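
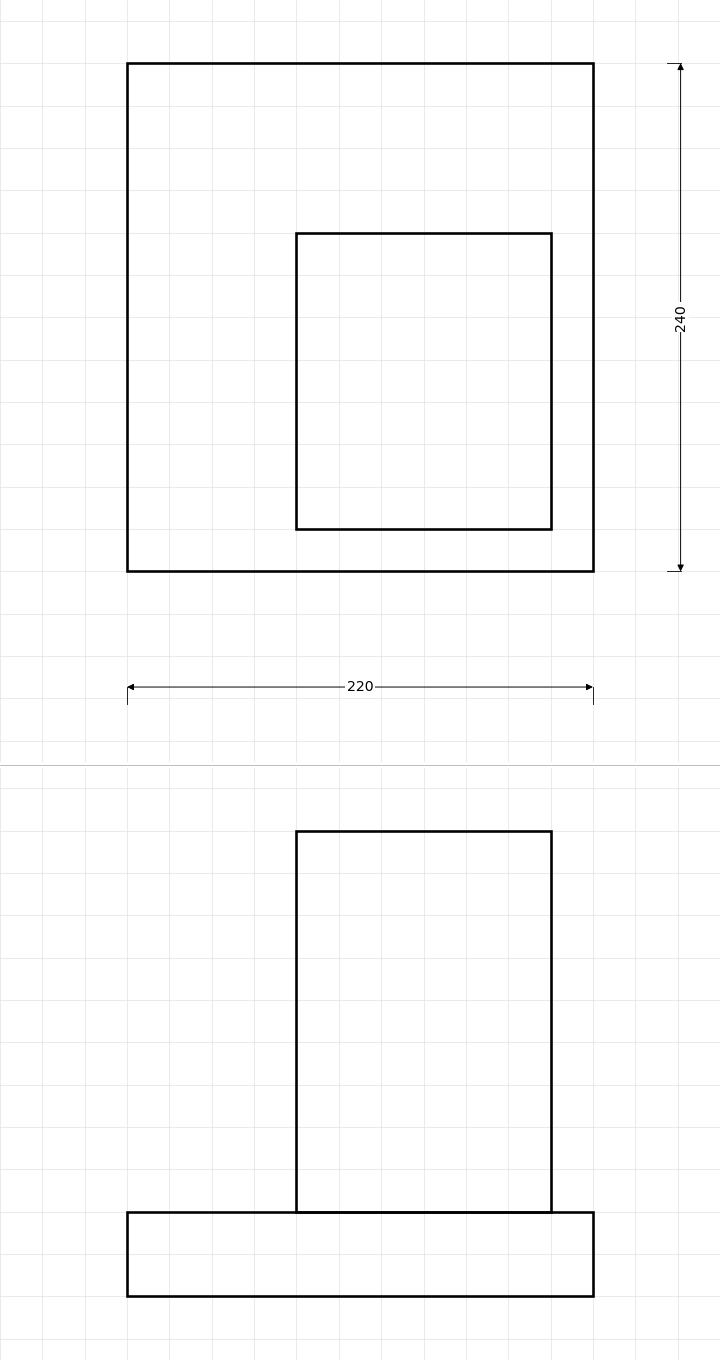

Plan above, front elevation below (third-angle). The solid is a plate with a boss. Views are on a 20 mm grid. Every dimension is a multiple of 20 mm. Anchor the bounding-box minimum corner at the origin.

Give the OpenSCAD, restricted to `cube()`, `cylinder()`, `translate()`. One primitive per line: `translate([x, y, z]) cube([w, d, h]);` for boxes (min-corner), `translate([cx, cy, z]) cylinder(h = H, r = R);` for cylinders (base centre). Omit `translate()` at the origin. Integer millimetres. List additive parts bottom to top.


cube([220, 240, 40]);
translate([80, 20, 40]) cube([120, 140, 180]);


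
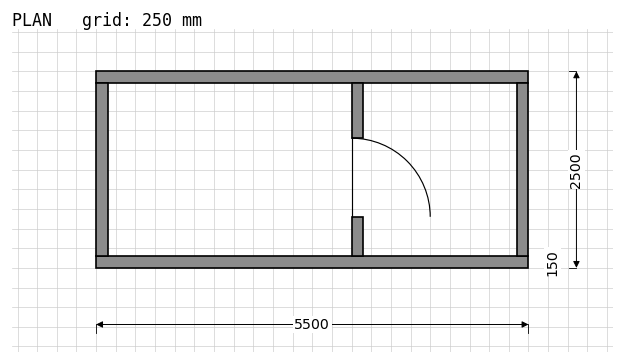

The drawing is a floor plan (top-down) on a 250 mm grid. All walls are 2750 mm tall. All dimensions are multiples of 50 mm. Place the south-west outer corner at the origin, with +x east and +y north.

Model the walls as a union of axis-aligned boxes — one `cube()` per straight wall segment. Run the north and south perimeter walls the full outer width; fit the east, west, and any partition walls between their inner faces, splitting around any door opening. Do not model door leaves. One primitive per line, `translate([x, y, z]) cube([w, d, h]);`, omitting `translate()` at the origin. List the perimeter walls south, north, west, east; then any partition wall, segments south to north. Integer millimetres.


cube([5500, 150, 2750]);
translate([0, 2350, 0]) cube([5500, 150, 2750]);
translate([0, 150, 0]) cube([150, 2200, 2750]);
translate([5350, 150, 0]) cube([150, 2200, 2750]);
translate([3250, 150, 0]) cube([150, 500, 2750]);
translate([3250, 1650, 0]) cube([150, 700, 2750]);


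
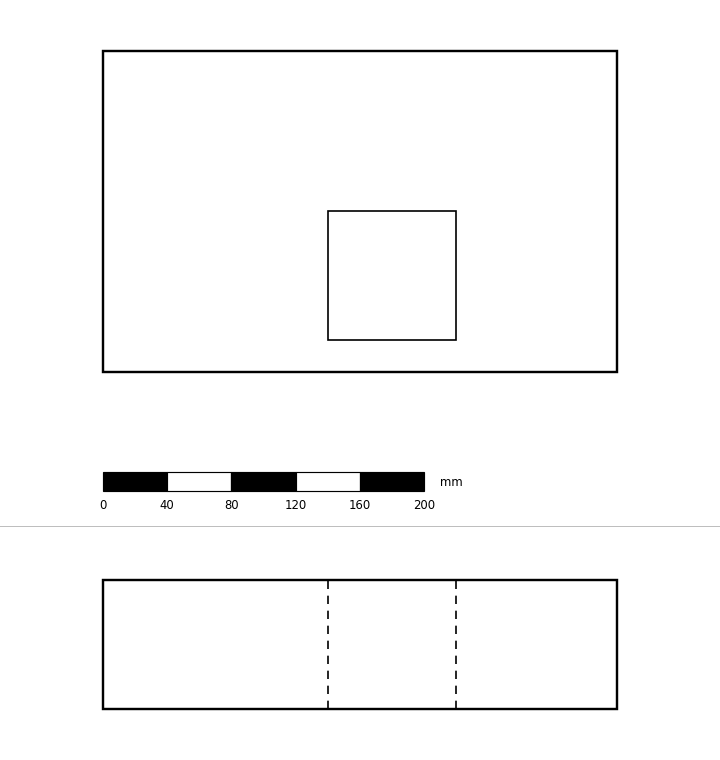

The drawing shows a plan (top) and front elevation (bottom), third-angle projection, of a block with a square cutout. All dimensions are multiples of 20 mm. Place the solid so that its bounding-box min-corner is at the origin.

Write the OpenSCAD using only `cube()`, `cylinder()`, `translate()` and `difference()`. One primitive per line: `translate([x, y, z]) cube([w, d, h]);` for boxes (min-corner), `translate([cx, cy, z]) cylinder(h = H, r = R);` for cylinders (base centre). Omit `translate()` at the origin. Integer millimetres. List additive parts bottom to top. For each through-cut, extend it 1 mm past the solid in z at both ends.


difference() {
  cube([320, 200, 80]);
  translate([140, 20, -1]) cube([80, 80, 82]);
}


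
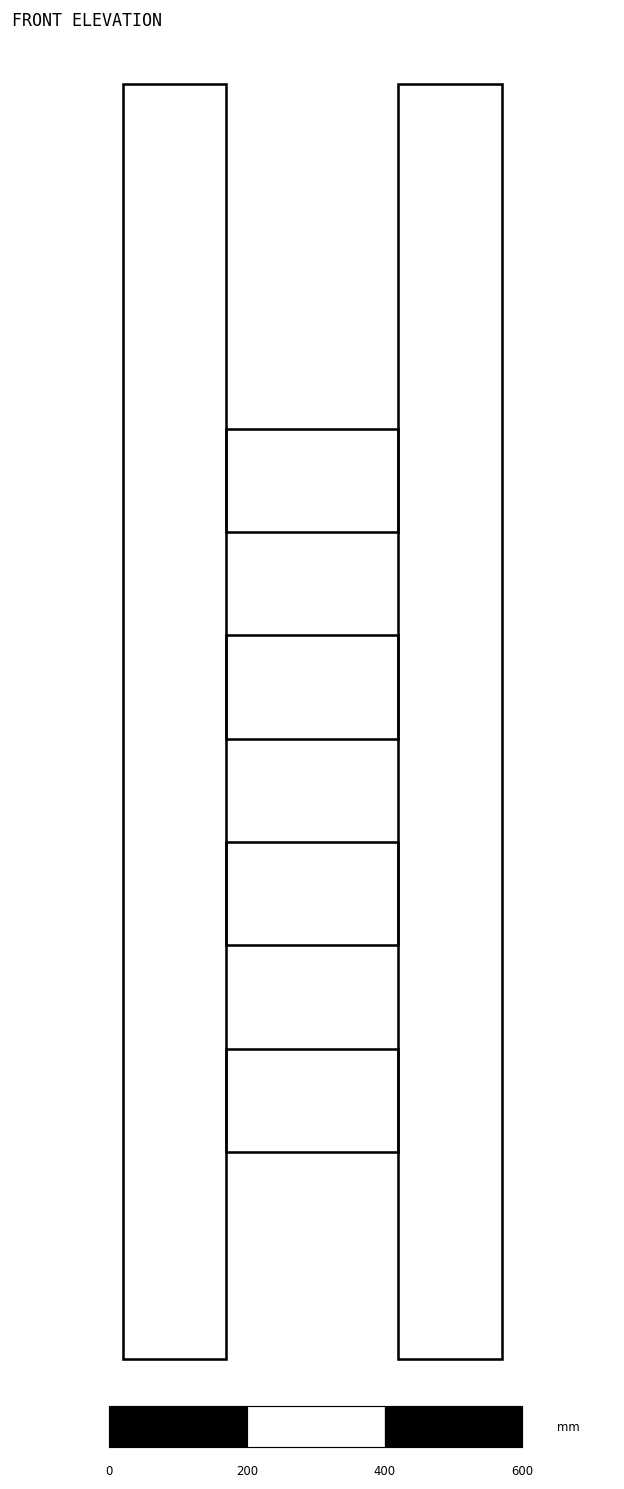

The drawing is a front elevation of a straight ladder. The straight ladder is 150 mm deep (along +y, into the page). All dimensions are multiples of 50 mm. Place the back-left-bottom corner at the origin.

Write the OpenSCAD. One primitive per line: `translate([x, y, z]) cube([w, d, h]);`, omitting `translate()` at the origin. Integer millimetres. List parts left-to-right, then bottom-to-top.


cube([150, 150, 1850]);
translate([150, 0, 300]) cube([250, 150, 150]);
translate([150, 0, 600]) cube([250, 150, 150]);
translate([150, 0, 900]) cube([250, 150, 150]);
translate([150, 0, 1200]) cube([250, 150, 150]);
translate([400, 0, 0]) cube([150, 150, 1850]);


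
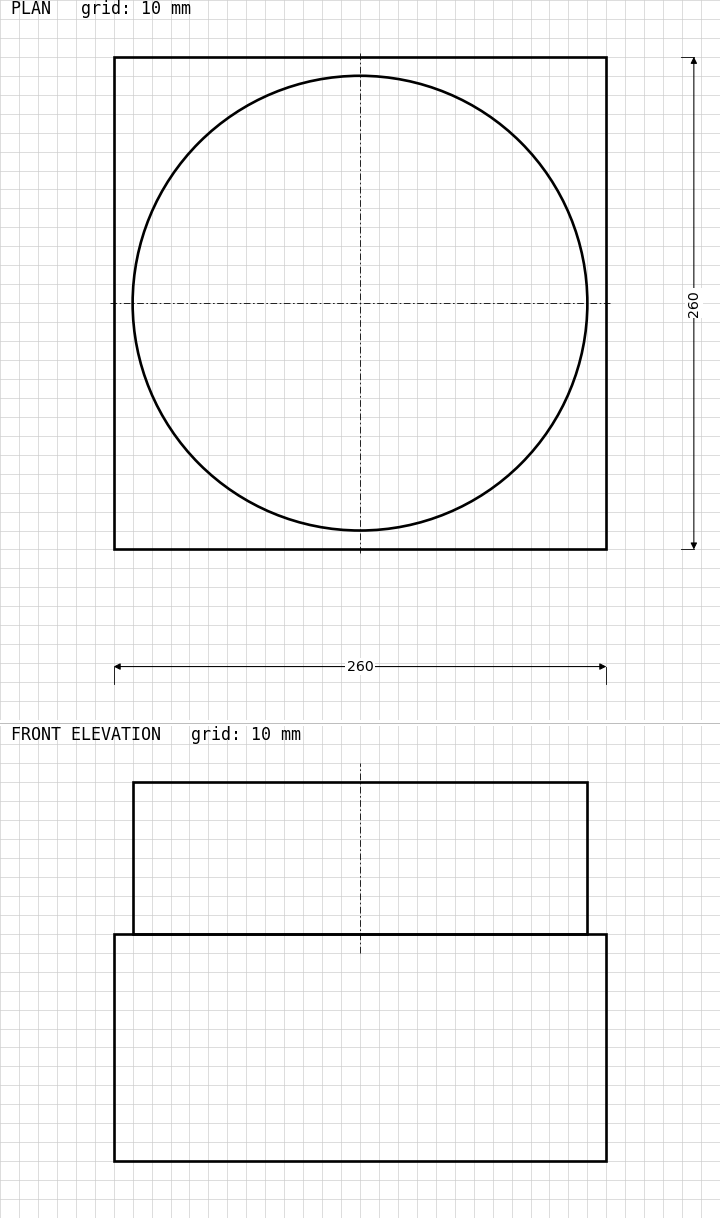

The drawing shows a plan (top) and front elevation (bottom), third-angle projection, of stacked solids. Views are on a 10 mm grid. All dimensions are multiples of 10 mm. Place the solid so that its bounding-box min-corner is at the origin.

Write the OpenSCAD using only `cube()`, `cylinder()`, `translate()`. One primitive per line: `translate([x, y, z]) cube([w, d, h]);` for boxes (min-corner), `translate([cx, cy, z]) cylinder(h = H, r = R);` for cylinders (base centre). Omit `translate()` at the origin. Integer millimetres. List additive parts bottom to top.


cube([260, 260, 120]);
translate([130, 130, 120]) cylinder(h = 80, r = 120);


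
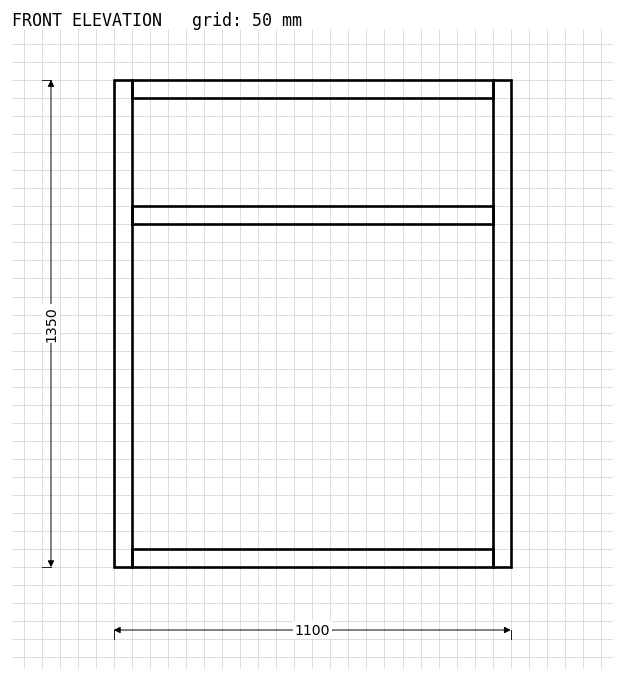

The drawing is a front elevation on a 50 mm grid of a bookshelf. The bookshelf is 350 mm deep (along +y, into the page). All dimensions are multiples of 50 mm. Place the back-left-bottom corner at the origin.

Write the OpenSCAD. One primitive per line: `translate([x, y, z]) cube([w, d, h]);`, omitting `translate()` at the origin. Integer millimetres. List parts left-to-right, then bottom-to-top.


cube([50, 350, 1350]);
translate([50, 0, 0]) cube([1000, 350, 50]);
translate([50, 0, 950]) cube([1000, 350, 50]);
translate([50, 0, 1300]) cube([1000, 350, 50]);
translate([1050, 0, 0]) cube([50, 350, 1350]);


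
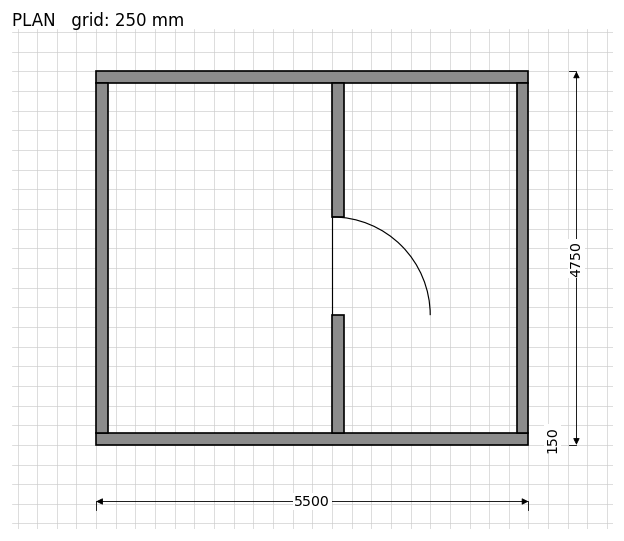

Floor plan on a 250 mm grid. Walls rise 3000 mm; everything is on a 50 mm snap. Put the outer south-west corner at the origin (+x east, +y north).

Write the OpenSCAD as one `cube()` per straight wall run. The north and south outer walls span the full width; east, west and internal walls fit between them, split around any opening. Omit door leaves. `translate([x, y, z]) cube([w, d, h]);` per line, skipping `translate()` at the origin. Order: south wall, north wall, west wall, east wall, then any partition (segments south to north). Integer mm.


cube([5500, 150, 3000]);
translate([0, 4600, 0]) cube([5500, 150, 3000]);
translate([0, 150, 0]) cube([150, 4450, 3000]);
translate([5350, 150, 0]) cube([150, 4450, 3000]);
translate([3000, 150, 0]) cube([150, 1500, 3000]);
translate([3000, 2900, 0]) cube([150, 1700, 3000]);


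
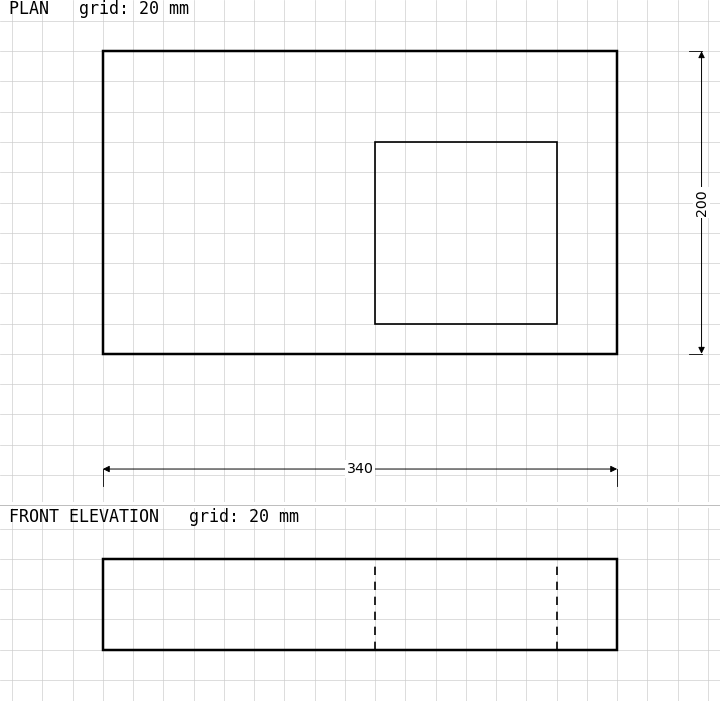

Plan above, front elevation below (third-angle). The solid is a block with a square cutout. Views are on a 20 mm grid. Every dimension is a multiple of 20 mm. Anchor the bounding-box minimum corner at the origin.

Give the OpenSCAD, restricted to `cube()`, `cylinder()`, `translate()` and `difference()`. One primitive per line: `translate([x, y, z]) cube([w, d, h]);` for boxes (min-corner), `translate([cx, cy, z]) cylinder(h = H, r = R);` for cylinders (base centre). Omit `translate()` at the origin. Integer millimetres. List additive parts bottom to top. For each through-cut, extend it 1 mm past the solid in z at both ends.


difference() {
  cube([340, 200, 60]);
  translate([180, 20, -1]) cube([120, 120, 62]);
}


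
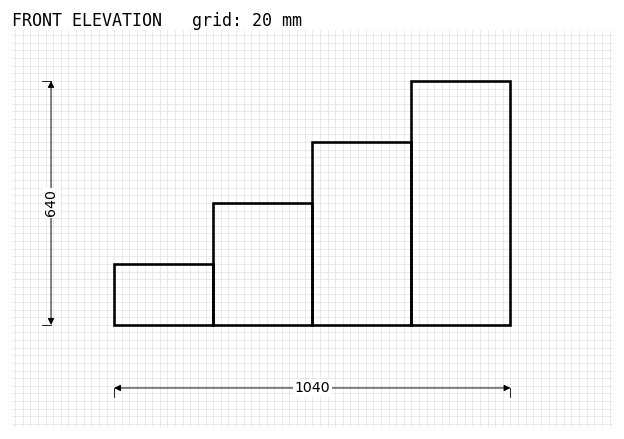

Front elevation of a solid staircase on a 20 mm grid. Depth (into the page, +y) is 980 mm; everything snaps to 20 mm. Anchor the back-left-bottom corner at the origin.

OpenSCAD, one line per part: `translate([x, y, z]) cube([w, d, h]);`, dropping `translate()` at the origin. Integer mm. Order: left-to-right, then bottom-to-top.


cube([260, 980, 160]);
translate([260, 0, 0]) cube([260, 980, 320]);
translate([520, 0, 0]) cube([260, 980, 480]);
translate([780, 0, 0]) cube([260, 980, 640]);


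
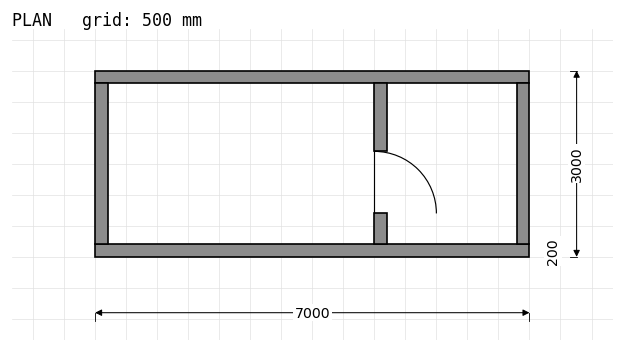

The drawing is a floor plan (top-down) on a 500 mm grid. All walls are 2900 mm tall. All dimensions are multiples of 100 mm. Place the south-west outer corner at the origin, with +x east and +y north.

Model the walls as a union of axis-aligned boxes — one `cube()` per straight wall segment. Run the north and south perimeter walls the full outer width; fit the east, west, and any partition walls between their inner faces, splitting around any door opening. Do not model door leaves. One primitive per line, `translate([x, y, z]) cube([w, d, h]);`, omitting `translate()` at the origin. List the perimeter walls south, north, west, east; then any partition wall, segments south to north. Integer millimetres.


cube([7000, 200, 2900]);
translate([0, 2800, 0]) cube([7000, 200, 2900]);
translate([0, 200, 0]) cube([200, 2600, 2900]);
translate([6800, 200, 0]) cube([200, 2600, 2900]);
translate([4500, 200, 0]) cube([200, 500, 2900]);
translate([4500, 1700, 0]) cube([200, 1100, 2900]);


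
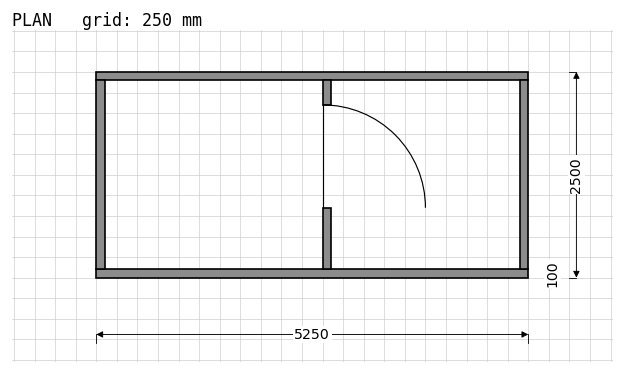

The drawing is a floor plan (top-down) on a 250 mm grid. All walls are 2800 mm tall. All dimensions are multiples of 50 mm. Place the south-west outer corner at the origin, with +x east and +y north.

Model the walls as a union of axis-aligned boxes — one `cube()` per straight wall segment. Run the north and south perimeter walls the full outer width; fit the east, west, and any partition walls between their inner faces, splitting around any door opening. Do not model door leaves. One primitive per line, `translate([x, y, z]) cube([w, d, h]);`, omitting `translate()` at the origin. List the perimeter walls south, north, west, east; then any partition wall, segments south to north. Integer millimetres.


cube([5250, 100, 2800]);
translate([0, 2400, 0]) cube([5250, 100, 2800]);
translate([0, 100, 0]) cube([100, 2300, 2800]);
translate([5150, 100, 0]) cube([100, 2300, 2800]);
translate([2750, 100, 0]) cube([100, 750, 2800]);
translate([2750, 2100, 0]) cube([100, 300, 2800]);


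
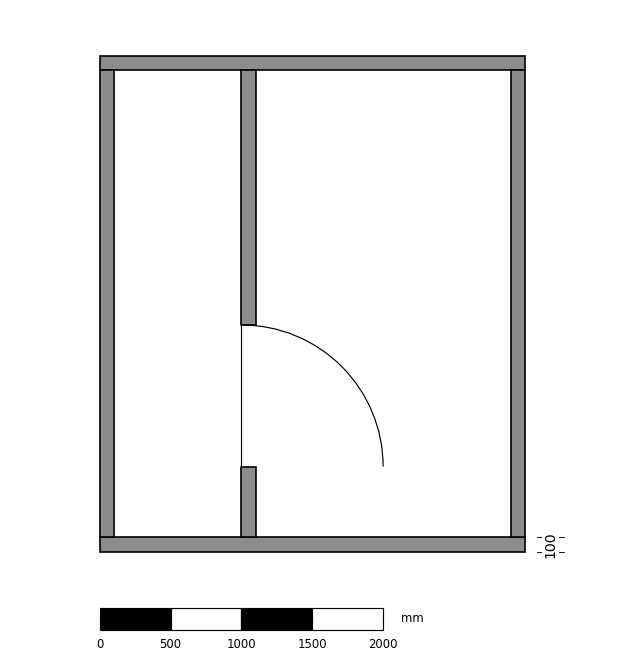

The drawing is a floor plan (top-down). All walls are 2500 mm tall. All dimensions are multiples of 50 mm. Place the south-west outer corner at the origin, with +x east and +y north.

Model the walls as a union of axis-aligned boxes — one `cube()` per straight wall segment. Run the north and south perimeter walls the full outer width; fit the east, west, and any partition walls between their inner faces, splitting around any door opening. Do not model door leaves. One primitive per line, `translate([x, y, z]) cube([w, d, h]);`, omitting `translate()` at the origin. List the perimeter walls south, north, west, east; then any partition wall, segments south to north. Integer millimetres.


cube([3000, 100, 2500]);
translate([0, 3400, 0]) cube([3000, 100, 2500]);
translate([0, 100, 0]) cube([100, 3300, 2500]);
translate([2900, 100, 0]) cube([100, 3300, 2500]);
translate([1000, 100, 0]) cube([100, 500, 2500]);
translate([1000, 1600, 0]) cube([100, 1800, 2500]);


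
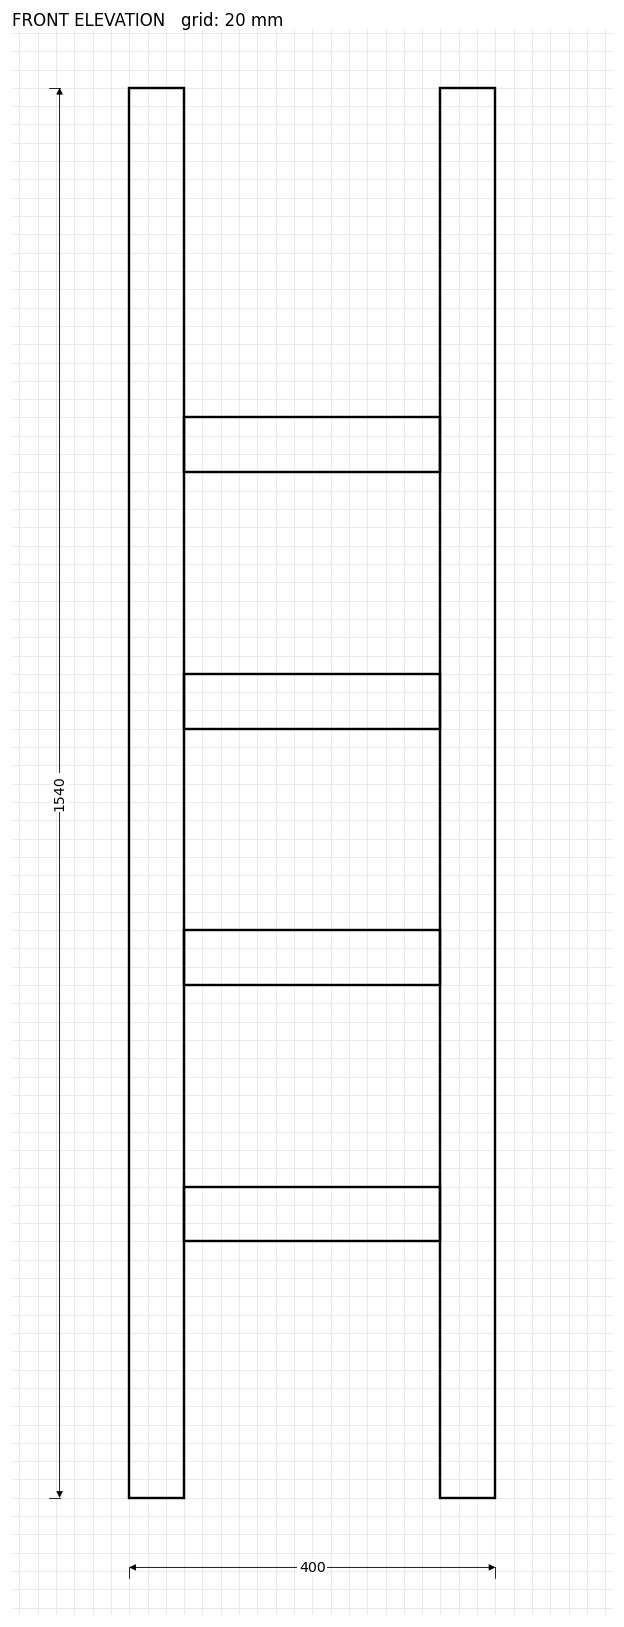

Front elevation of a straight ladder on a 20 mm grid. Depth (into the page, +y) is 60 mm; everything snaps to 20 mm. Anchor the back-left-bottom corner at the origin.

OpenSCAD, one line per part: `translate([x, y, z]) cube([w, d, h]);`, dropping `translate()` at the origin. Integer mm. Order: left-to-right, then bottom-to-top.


cube([60, 60, 1540]);
translate([60, 0, 280]) cube([280, 60, 60]);
translate([60, 0, 560]) cube([280, 60, 60]);
translate([60, 0, 840]) cube([280, 60, 60]);
translate([60, 0, 1120]) cube([280, 60, 60]);
translate([340, 0, 0]) cube([60, 60, 1540]);


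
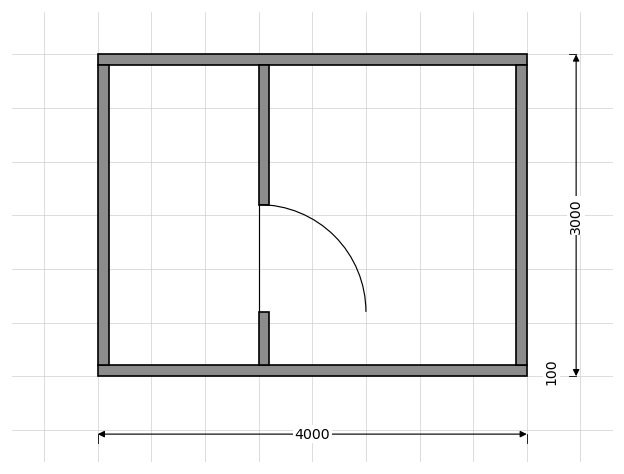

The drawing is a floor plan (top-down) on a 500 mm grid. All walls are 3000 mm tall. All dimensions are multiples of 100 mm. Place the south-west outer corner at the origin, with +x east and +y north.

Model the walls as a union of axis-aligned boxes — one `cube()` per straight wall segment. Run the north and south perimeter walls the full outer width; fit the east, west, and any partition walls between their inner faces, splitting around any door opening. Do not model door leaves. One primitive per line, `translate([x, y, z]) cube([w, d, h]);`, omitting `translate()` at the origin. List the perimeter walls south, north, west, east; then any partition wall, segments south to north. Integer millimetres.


cube([4000, 100, 3000]);
translate([0, 2900, 0]) cube([4000, 100, 3000]);
translate([0, 100, 0]) cube([100, 2800, 3000]);
translate([3900, 100, 0]) cube([100, 2800, 3000]);
translate([1500, 100, 0]) cube([100, 500, 3000]);
translate([1500, 1600, 0]) cube([100, 1300, 3000]);


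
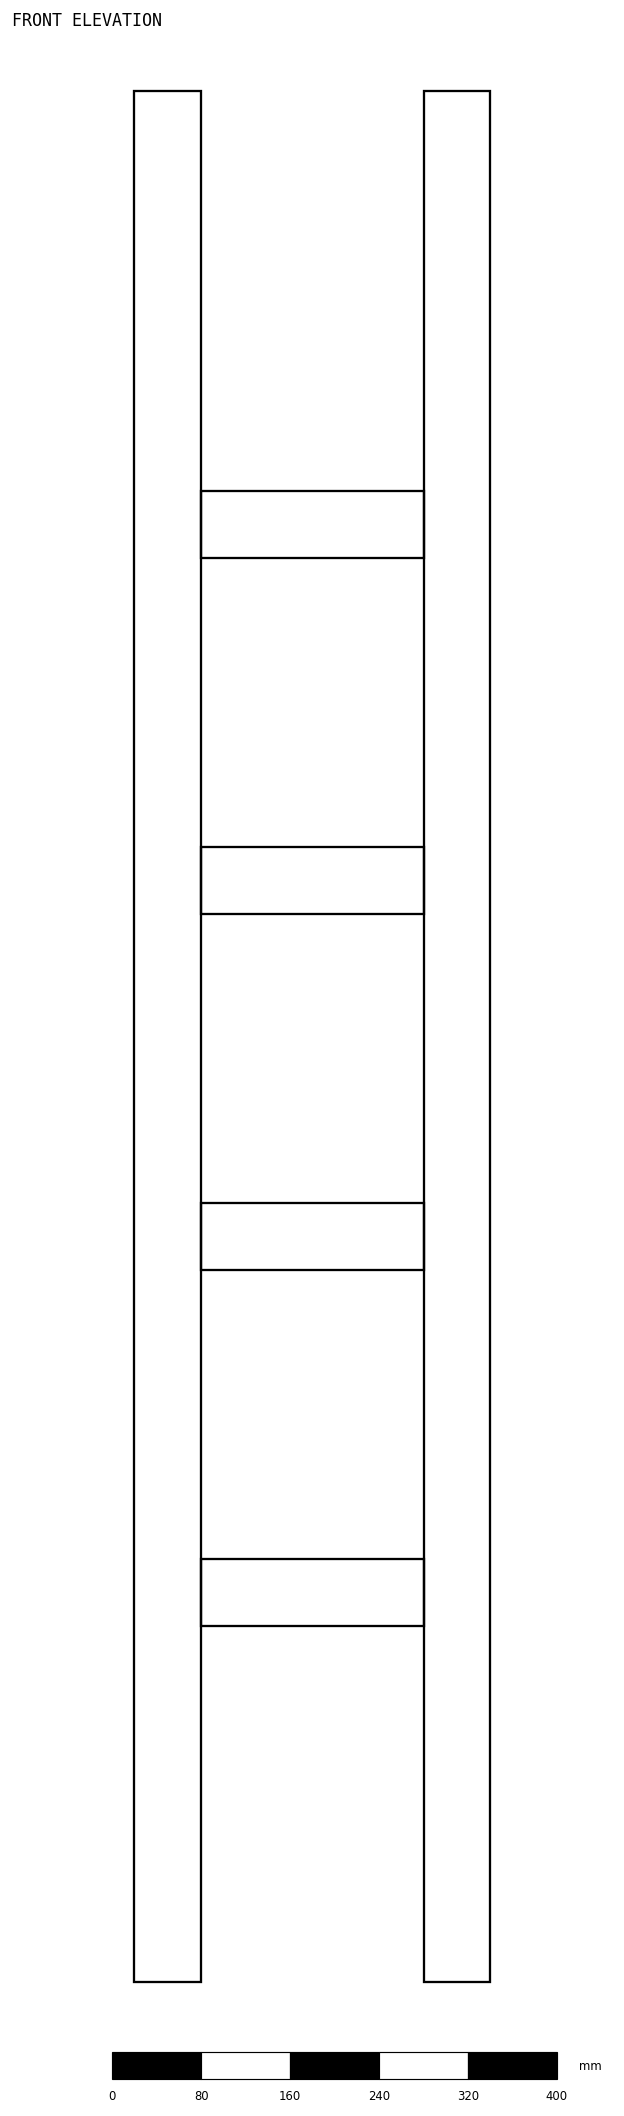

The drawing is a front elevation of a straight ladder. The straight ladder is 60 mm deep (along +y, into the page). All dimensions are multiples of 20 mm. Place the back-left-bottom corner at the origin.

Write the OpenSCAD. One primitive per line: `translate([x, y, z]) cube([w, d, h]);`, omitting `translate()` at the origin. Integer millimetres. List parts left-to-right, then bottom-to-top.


cube([60, 60, 1700]);
translate([60, 0, 320]) cube([200, 60, 60]);
translate([60, 0, 640]) cube([200, 60, 60]);
translate([60, 0, 960]) cube([200, 60, 60]);
translate([60, 0, 1280]) cube([200, 60, 60]);
translate([260, 0, 0]) cube([60, 60, 1700]);


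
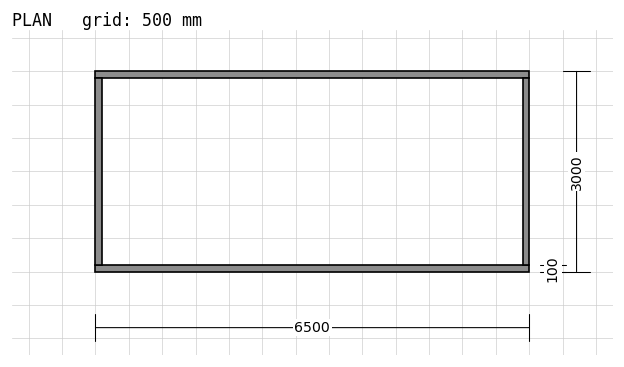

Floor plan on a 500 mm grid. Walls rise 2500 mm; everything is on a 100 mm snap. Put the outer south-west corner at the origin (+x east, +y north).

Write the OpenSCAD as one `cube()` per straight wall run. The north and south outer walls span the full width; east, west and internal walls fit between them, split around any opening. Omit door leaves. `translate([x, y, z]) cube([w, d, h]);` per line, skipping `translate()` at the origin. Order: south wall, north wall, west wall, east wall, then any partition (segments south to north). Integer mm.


cube([6500, 100, 2500]);
translate([0, 2900, 0]) cube([6500, 100, 2500]);
translate([0, 100, 0]) cube([100, 2800, 2500]);
translate([6400, 100, 0]) cube([100, 2800, 2500]);


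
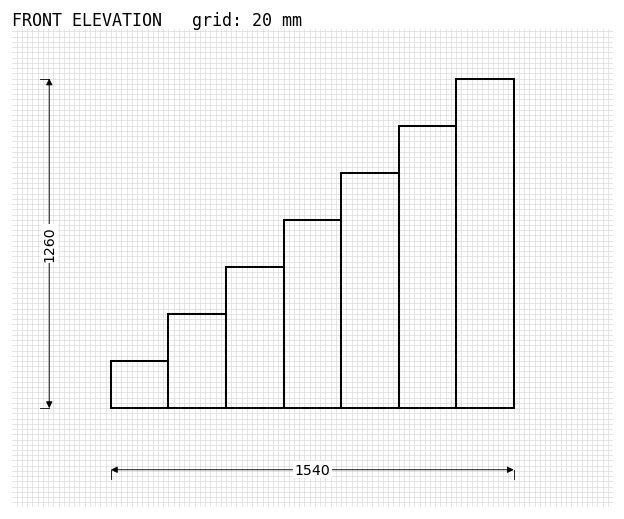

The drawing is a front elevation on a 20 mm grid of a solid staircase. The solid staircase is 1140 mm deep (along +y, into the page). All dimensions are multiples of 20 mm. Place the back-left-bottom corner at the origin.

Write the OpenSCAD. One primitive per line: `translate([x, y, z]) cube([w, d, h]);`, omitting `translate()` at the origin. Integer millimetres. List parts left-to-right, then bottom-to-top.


cube([220, 1140, 180]);
translate([220, 0, 0]) cube([220, 1140, 360]);
translate([440, 0, 0]) cube([220, 1140, 540]);
translate([660, 0, 0]) cube([220, 1140, 720]);
translate([880, 0, 0]) cube([220, 1140, 900]);
translate([1100, 0, 0]) cube([220, 1140, 1080]);
translate([1320, 0, 0]) cube([220, 1140, 1260]);


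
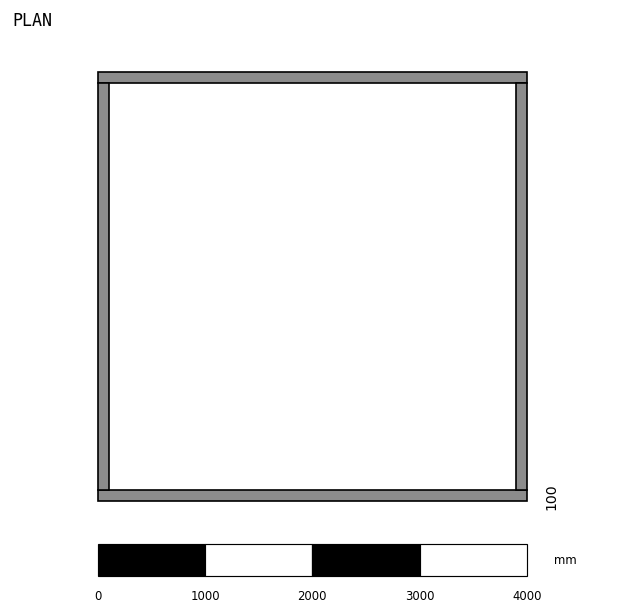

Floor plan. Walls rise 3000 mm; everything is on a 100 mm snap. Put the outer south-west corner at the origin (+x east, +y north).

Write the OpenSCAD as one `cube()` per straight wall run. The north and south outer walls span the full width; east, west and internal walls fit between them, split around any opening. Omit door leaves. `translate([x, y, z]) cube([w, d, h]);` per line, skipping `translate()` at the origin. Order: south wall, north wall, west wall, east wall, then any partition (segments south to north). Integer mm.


cube([4000, 100, 3000]);
translate([0, 3900, 0]) cube([4000, 100, 3000]);
translate([0, 100, 0]) cube([100, 3800, 3000]);
translate([3900, 100, 0]) cube([100, 3800, 3000]);


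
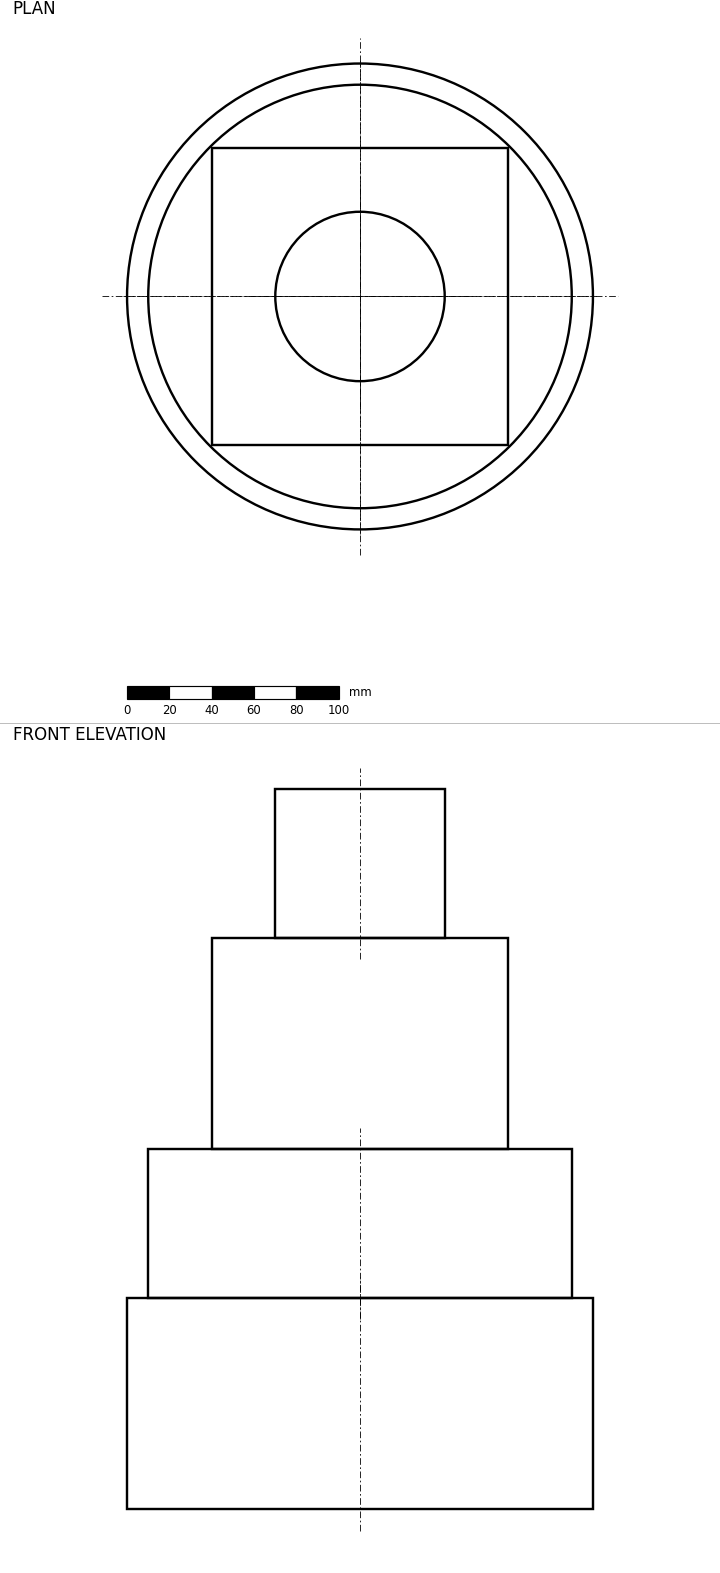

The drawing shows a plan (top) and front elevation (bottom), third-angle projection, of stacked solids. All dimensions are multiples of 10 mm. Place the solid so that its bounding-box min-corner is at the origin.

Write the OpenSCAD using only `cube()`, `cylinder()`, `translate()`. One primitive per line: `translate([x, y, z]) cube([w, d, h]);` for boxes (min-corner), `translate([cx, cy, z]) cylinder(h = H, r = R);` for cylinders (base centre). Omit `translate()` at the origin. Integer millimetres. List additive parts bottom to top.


translate([110, 110, 0]) cylinder(h = 100, r = 110);
translate([110, 110, 100]) cylinder(h = 70, r = 100);
translate([40, 40, 170]) cube([140, 140, 100]);
translate([110, 110, 270]) cylinder(h = 70, r = 40);


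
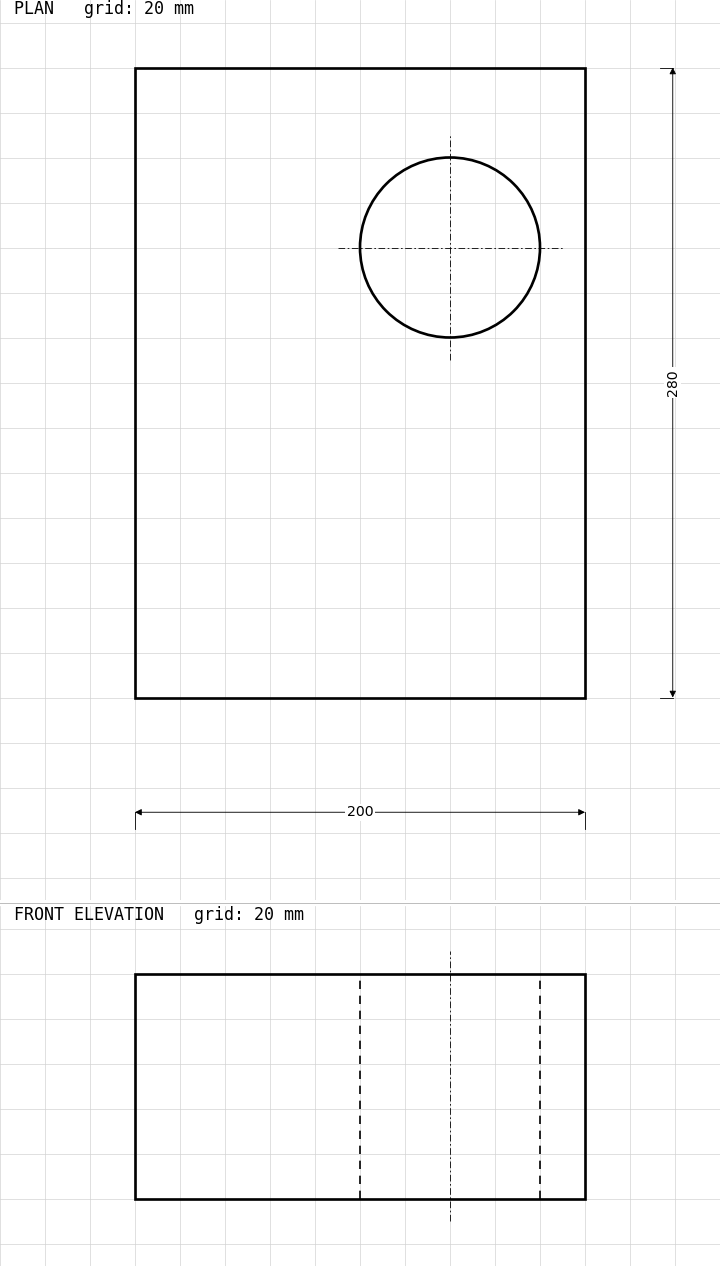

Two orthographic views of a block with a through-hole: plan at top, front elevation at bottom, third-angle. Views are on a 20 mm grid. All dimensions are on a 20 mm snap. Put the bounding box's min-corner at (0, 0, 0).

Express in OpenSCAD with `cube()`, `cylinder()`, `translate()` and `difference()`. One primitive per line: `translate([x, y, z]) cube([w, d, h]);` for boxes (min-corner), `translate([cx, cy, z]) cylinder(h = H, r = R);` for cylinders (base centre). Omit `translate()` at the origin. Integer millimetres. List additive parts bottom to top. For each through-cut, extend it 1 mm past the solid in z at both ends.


difference() {
  cube([200, 280, 100]);
  translate([140, 200, -1]) cylinder(h = 102, r = 40);
}


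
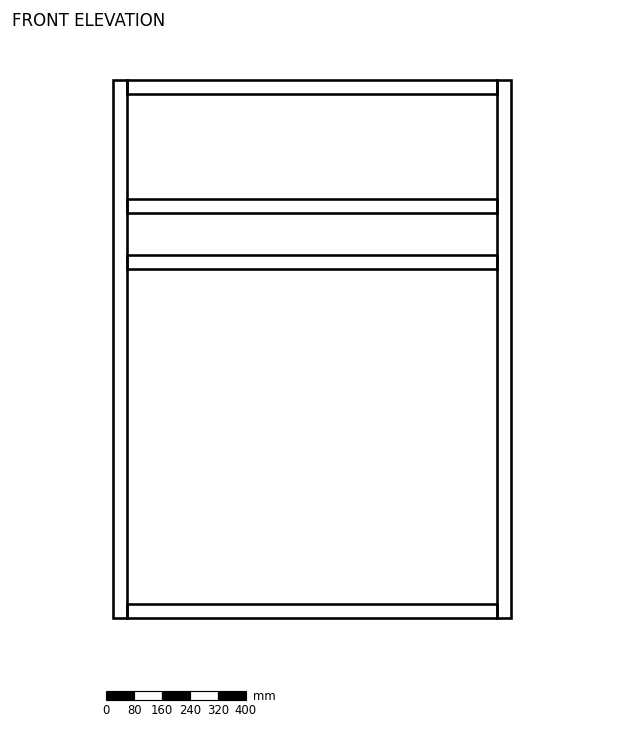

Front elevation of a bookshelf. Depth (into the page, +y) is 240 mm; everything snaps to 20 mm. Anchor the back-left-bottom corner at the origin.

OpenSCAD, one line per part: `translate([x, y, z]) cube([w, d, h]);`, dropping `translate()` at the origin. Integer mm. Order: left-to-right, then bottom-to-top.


cube([40, 240, 1540]);
translate([40, 0, 0]) cube([1060, 240, 40]);
translate([40, 0, 1000]) cube([1060, 240, 40]);
translate([40, 0, 1160]) cube([1060, 240, 40]);
translate([40, 0, 1500]) cube([1060, 240, 40]);
translate([1100, 0, 0]) cube([40, 240, 1540]);


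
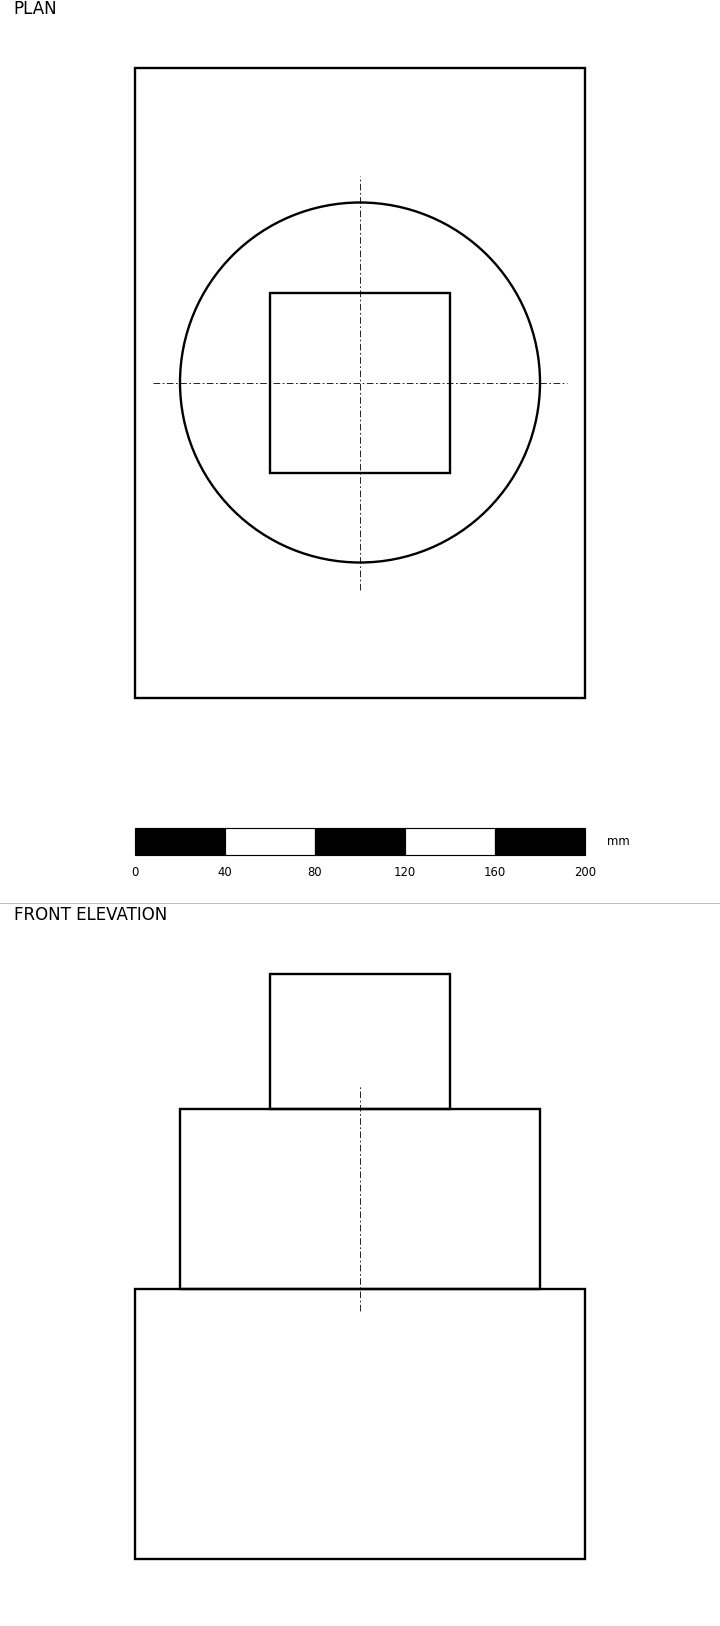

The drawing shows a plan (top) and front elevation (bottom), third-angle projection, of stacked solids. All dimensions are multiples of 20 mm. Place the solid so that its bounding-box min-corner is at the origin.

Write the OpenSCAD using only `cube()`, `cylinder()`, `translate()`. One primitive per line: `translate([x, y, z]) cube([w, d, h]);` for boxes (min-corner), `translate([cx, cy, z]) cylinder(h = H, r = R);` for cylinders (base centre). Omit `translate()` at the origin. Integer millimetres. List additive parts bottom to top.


cube([200, 280, 120]);
translate([100, 140, 120]) cylinder(h = 80, r = 80);
translate([60, 100, 200]) cube([80, 80, 60]);


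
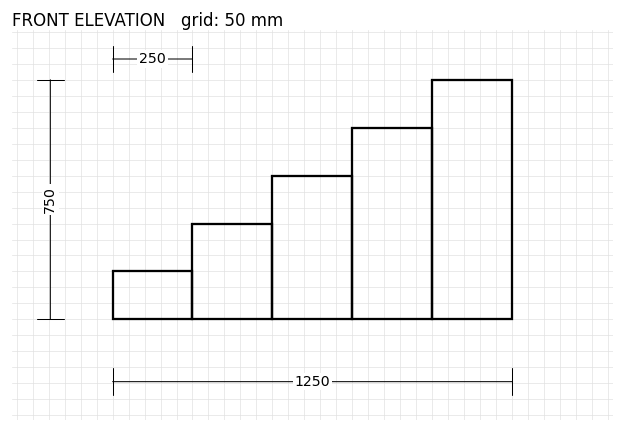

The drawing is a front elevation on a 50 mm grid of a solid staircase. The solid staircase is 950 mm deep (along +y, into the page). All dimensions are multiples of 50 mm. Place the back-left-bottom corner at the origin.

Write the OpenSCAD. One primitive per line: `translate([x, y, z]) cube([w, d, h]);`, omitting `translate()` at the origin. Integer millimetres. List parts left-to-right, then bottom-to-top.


cube([250, 950, 150]);
translate([250, 0, 0]) cube([250, 950, 300]);
translate([500, 0, 0]) cube([250, 950, 450]);
translate([750, 0, 0]) cube([250, 950, 600]);
translate([1000, 0, 0]) cube([250, 950, 750]);


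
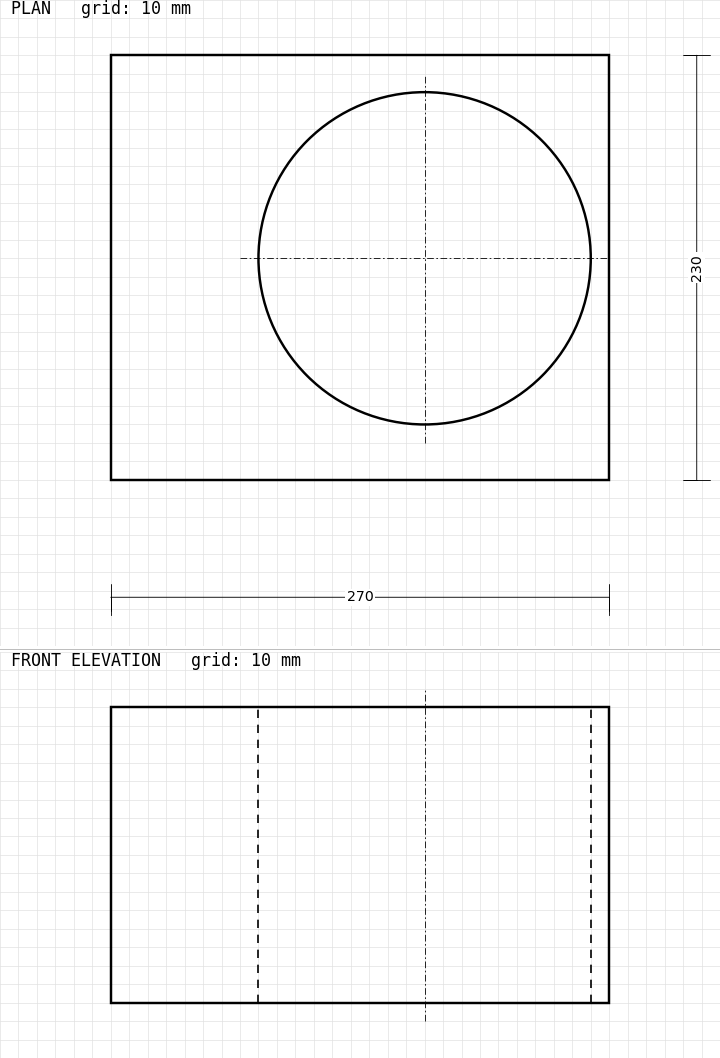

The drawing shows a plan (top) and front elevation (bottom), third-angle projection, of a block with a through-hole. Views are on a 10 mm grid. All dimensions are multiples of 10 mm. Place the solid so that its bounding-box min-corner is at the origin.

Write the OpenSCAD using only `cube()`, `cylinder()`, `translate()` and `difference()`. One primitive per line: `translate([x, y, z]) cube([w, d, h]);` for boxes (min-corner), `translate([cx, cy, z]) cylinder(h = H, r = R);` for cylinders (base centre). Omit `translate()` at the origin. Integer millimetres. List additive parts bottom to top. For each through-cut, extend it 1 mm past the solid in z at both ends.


difference() {
  cube([270, 230, 160]);
  translate([170, 120, -1]) cylinder(h = 162, r = 90);
}


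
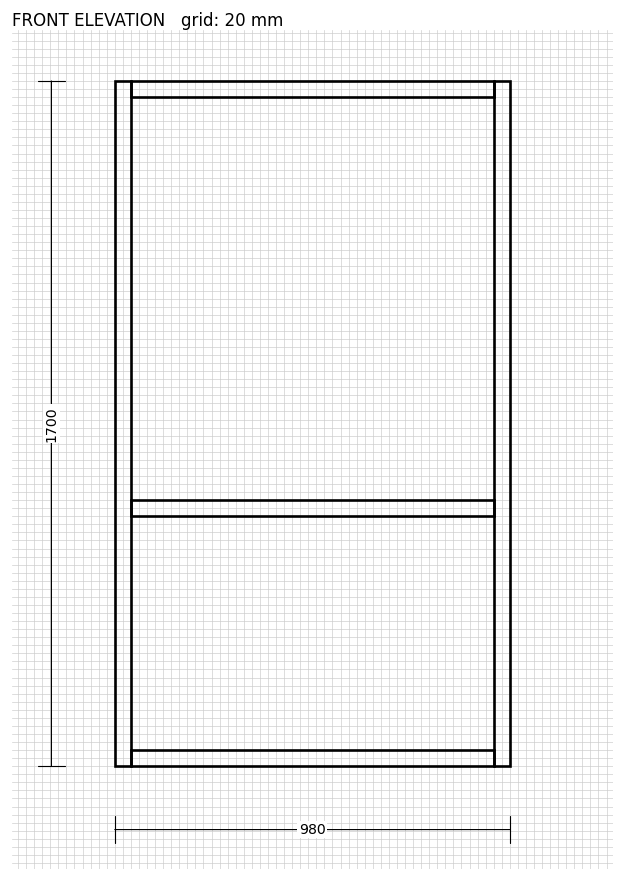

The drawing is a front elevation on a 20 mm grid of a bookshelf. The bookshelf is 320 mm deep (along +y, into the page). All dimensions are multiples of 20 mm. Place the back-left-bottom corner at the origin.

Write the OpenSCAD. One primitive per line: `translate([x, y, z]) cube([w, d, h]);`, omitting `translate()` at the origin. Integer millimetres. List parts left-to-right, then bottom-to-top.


cube([40, 320, 1700]);
translate([40, 0, 0]) cube([900, 320, 40]);
translate([40, 0, 620]) cube([900, 320, 40]);
translate([40, 0, 1660]) cube([900, 320, 40]);
translate([940, 0, 0]) cube([40, 320, 1700]);


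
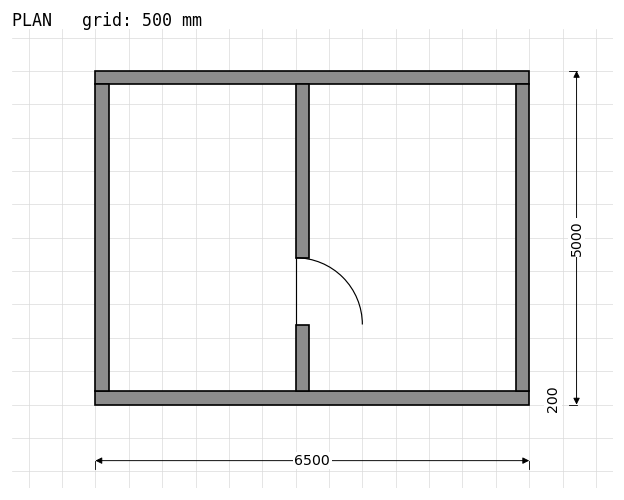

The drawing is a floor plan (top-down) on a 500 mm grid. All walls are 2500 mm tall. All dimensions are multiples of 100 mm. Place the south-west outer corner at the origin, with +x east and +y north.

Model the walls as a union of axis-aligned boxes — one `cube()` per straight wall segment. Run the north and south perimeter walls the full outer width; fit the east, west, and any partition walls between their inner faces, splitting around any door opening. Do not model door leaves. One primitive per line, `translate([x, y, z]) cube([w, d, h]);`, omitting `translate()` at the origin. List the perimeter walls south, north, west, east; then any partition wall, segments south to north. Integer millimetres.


cube([6500, 200, 2500]);
translate([0, 4800, 0]) cube([6500, 200, 2500]);
translate([0, 200, 0]) cube([200, 4600, 2500]);
translate([6300, 200, 0]) cube([200, 4600, 2500]);
translate([3000, 200, 0]) cube([200, 1000, 2500]);
translate([3000, 2200, 0]) cube([200, 2600, 2500]);


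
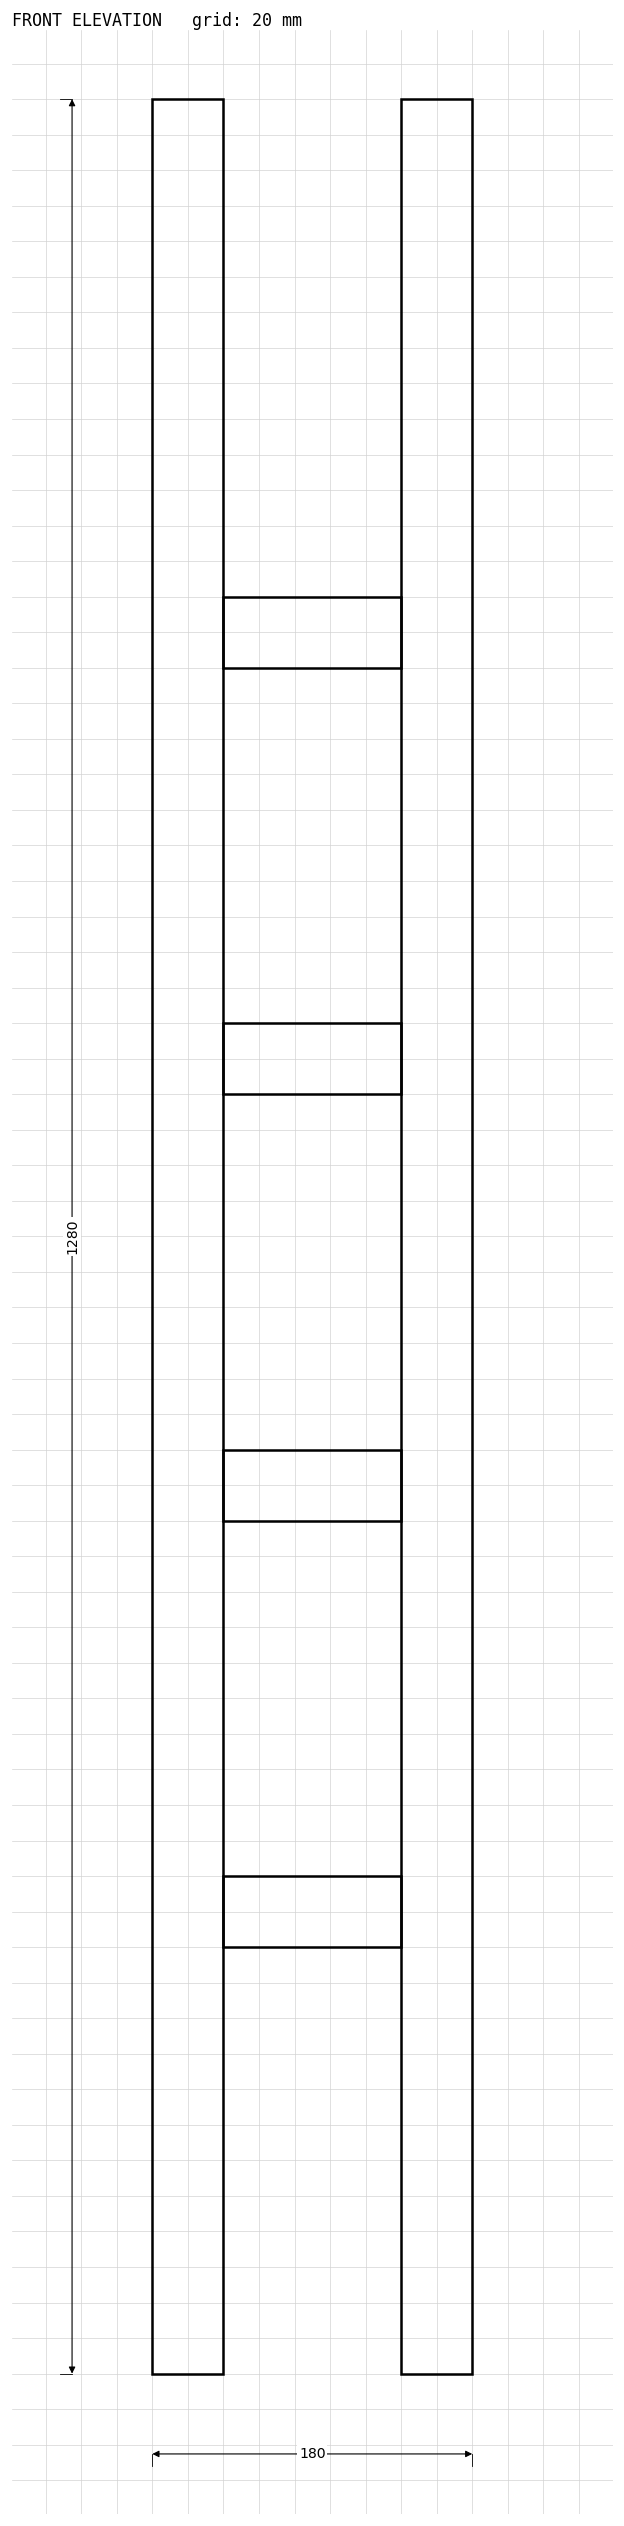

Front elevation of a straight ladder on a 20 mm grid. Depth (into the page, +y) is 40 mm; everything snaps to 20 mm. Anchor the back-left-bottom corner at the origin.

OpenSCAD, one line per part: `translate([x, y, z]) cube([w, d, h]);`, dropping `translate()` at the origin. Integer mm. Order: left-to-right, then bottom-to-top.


cube([40, 40, 1280]);
translate([40, 0, 240]) cube([100, 40, 40]);
translate([40, 0, 480]) cube([100, 40, 40]);
translate([40, 0, 720]) cube([100, 40, 40]);
translate([40, 0, 960]) cube([100, 40, 40]);
translate([140, 0, 0]) cube([40, 40, 1280]);


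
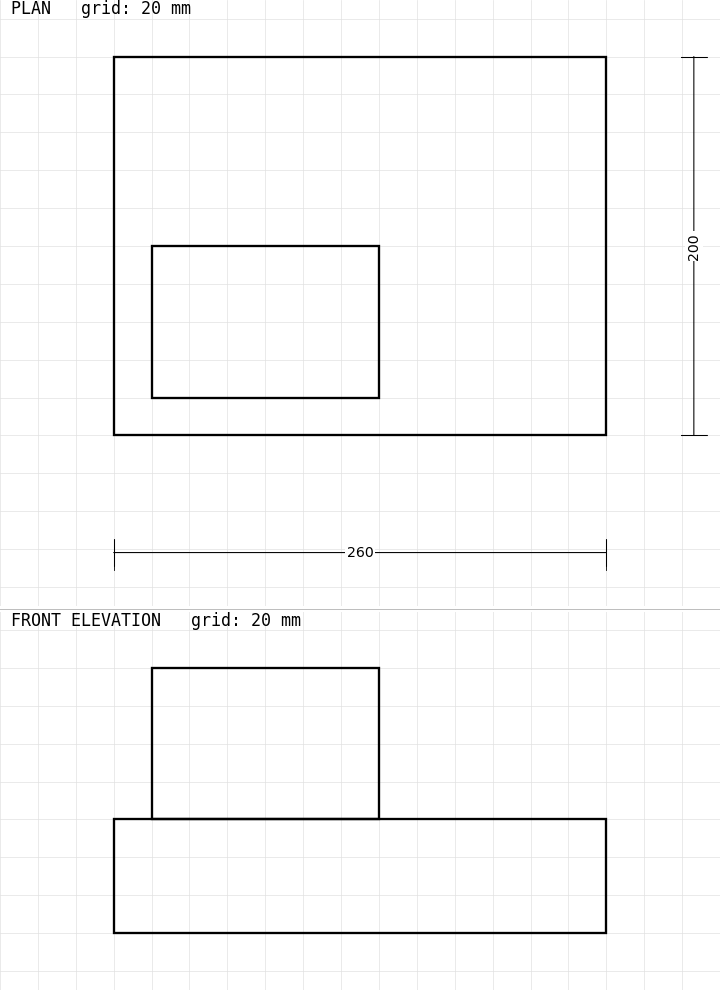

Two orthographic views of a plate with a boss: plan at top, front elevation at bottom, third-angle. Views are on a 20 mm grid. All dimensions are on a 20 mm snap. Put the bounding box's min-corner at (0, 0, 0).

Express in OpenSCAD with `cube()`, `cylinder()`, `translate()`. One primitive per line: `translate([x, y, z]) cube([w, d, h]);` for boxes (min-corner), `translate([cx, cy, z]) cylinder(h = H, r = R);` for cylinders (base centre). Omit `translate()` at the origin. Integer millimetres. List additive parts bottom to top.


cube([260, 200, 60]);
translate([20, 20, 60]) cube([120, 80, 80]);


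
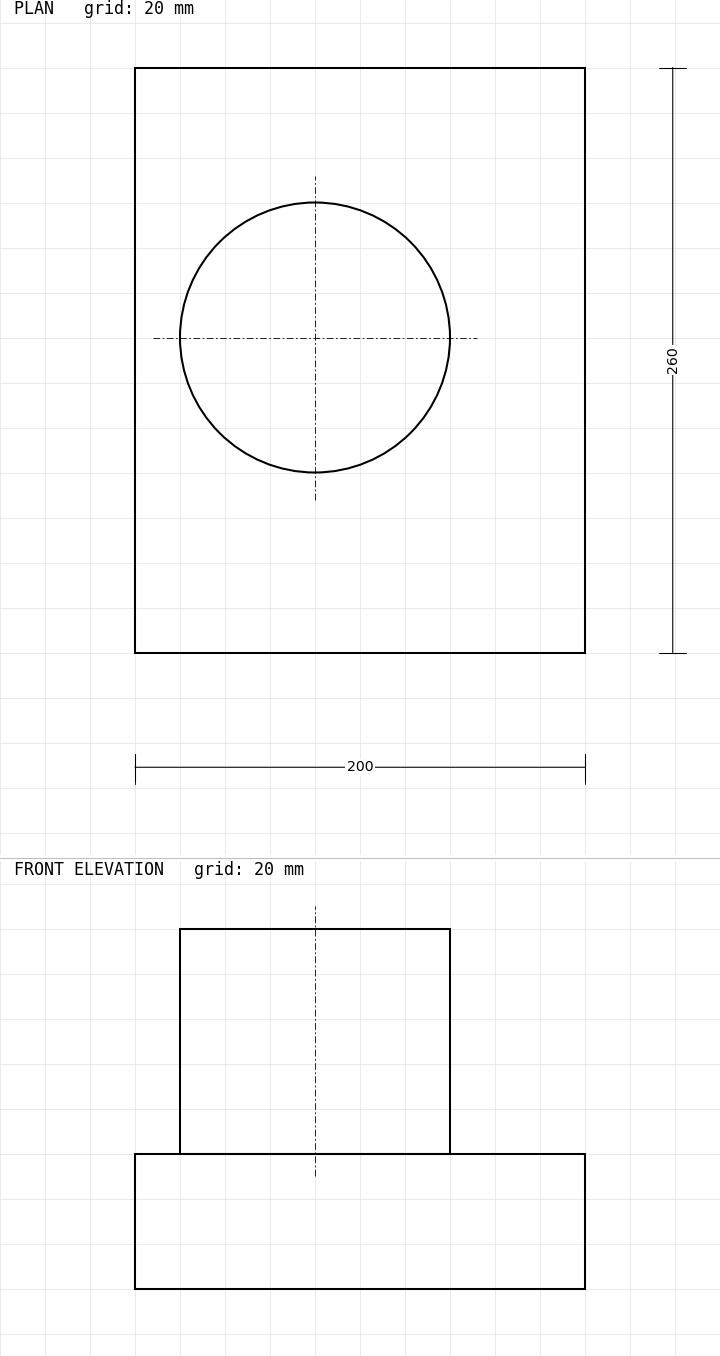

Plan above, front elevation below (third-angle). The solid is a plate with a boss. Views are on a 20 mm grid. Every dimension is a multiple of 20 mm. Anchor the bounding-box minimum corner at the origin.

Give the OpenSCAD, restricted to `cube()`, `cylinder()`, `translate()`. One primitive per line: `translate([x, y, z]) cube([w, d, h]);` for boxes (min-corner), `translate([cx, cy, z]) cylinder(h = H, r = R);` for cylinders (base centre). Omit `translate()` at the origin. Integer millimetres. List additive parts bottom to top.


cube([200, 260, 60]);
translate([80, 140, 60]) cylinder(h = 100, r = 60);


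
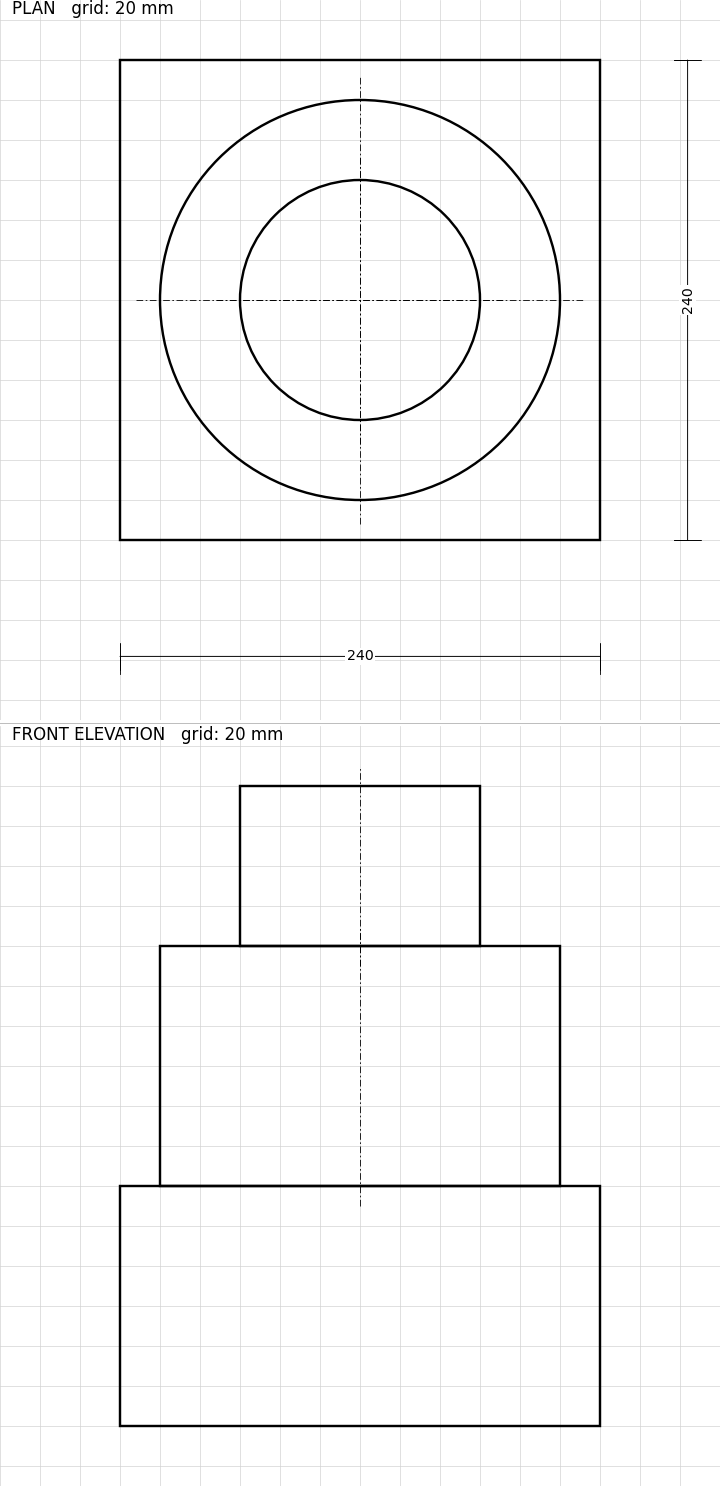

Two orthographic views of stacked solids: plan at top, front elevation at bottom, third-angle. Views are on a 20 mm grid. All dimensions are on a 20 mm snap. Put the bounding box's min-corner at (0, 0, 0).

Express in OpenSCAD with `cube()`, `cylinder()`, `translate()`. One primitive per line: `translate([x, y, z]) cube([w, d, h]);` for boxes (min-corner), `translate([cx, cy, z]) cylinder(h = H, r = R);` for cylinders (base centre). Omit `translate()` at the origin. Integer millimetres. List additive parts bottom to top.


cube([240, 240, 120]);
translate([120, 120, 120]) cylinder(h = 120, r = 100);
translate([120, 120, 240]) cylinder(h = 80, r = 60);


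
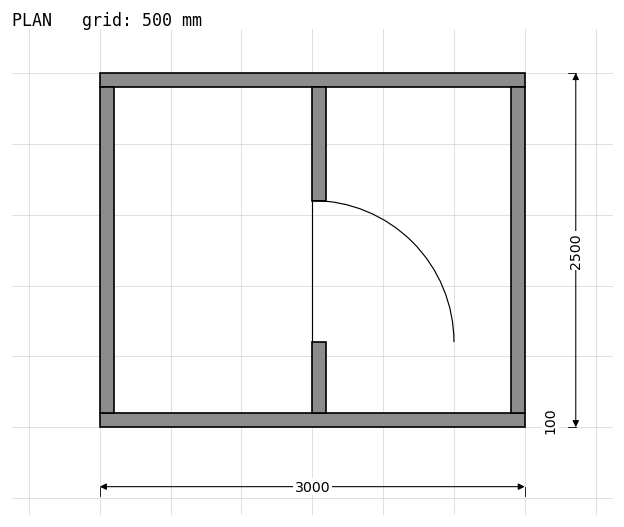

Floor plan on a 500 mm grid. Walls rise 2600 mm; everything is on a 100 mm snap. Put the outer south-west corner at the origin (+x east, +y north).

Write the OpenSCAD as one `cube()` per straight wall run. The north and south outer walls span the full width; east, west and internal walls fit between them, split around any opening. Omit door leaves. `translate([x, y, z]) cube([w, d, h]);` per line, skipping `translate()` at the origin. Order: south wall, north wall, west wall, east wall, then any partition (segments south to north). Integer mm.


cube([3000, 100, 2600]);
translate([0, 2400, 0]) cube([3000, 100, 2600]);
translate([0, 100, 0]) cube([100, 2300, 2600]);
translate([2900, 100, 0]) cube([100, 2300, 2600]);
translate([1500, 100, 0]) cube([100, 500, 2600]);
translate([1500, 1600, 0]) cube([100, 800, 2600]);


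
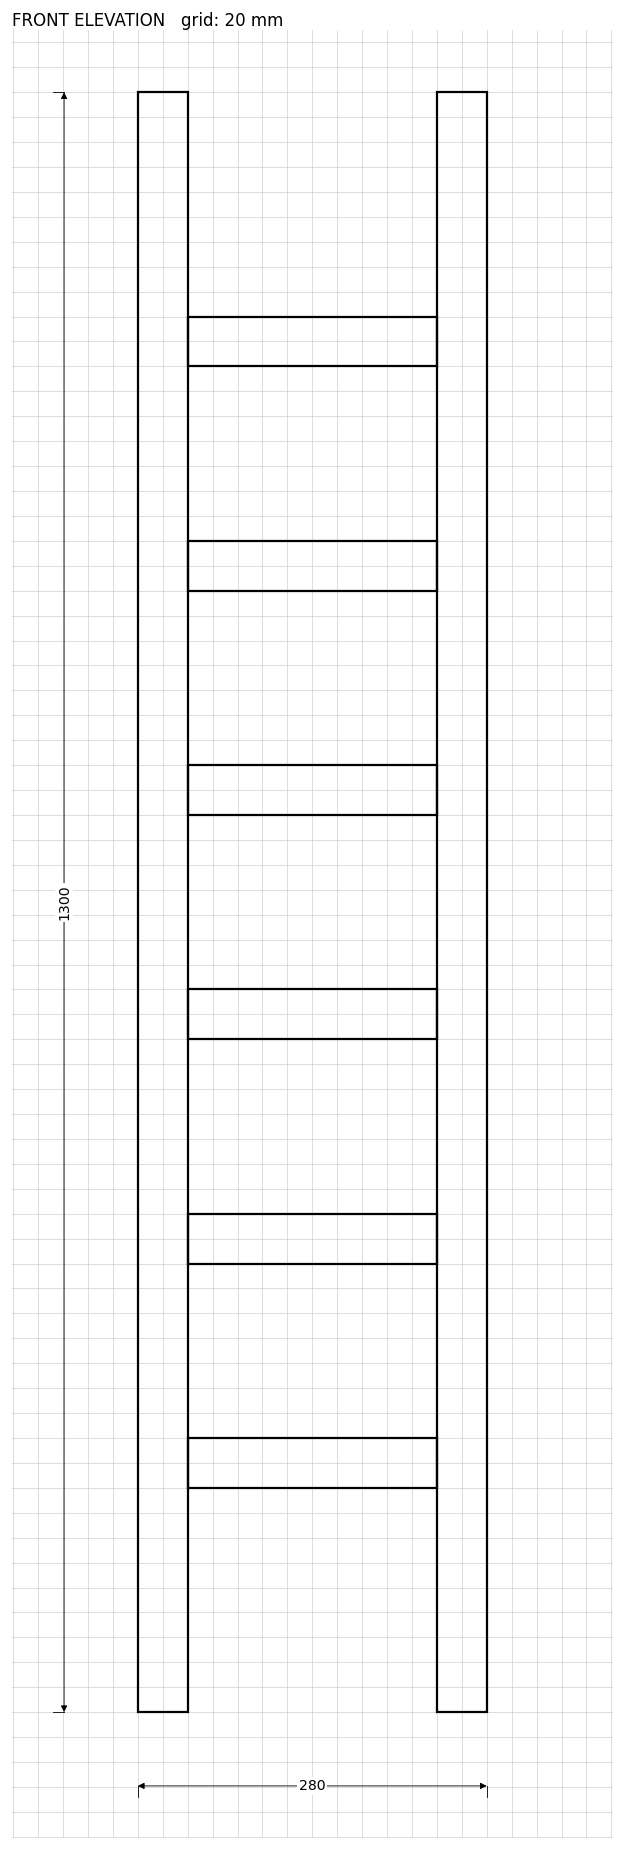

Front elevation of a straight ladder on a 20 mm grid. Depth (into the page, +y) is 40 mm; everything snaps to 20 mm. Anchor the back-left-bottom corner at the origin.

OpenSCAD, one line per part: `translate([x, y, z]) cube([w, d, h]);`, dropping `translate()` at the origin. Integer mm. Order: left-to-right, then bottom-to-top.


cube([40, 40, 1300]);
translate([40, 0, 180]) cube([200, 40, 40]);
translate([40, 0, 360]) cube([200, 40, 40]);
translate([40, 0, 540]) cube([200, 40, 40]);
translate([40, 0, 720]) cube([200, 40, 40]);
translate([40, 0, 900]) cube([200, 40, 40]);
translate([40, 0, 1080]) cube([200, 40, 40]);
translate([240, 0, 0]) cube([40, 40, 1300]);


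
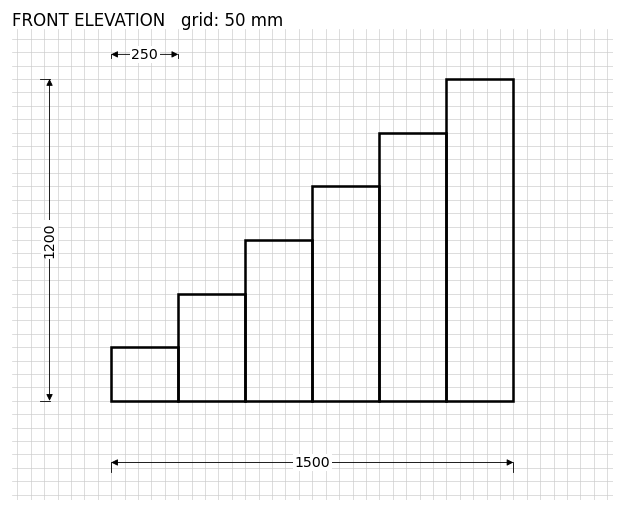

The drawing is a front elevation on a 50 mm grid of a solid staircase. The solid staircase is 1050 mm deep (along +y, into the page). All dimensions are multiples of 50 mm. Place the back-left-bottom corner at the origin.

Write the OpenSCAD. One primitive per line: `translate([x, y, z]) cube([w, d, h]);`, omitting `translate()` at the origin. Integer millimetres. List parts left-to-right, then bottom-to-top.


cube([250, 1050, 200]);
translate([250, 0, 0]) cube([250, 1050, 400]);
translate([500, 0, 0]) cube([250, 1050, 600]);
translate([750, 0, 0]) cube([250, 1050, 800]);
translate([1000, 0, 0]) cube([250, 1050, 1000]);
translate([1250, 0, 0]) cube([250, 1050, 1200]);


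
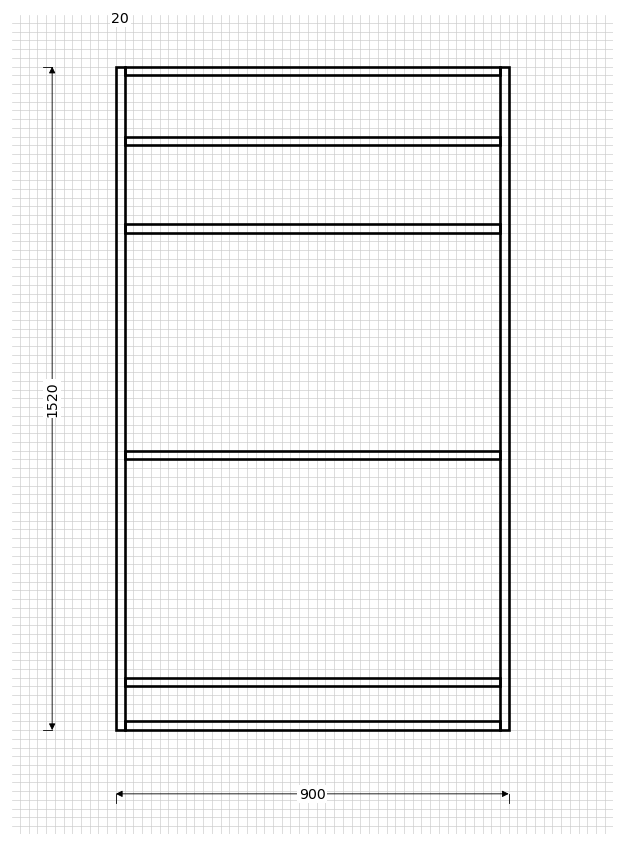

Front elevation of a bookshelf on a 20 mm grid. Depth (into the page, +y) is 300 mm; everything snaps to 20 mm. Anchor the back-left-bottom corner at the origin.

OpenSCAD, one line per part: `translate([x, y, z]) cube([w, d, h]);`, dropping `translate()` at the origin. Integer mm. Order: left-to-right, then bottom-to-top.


cube([20, 300, 1520]);
translate([20, 0, 0]) cube([860, 300, 20]);
translate([20, 0, 100]) cube([860, 300, 20]);
translate([20, 0, 620]) cube([860, 300, 20]);
translate([20, 0, 1140]) cube([860, 300, 20]);
translate([20, 0, 1340]) cube([860, 300, 20]);
translate([20, 0, 1500]) cube([860, 300, 20]);
translate([880, 0, 0]) cube([20, 300, 1520]);
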